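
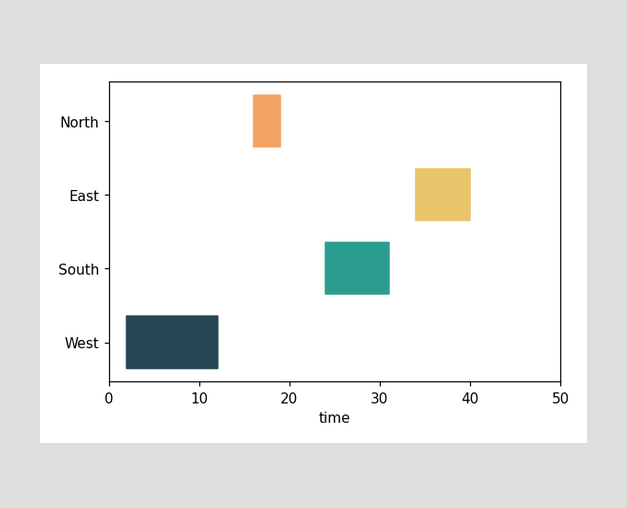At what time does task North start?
16

The North bar begins at t=16.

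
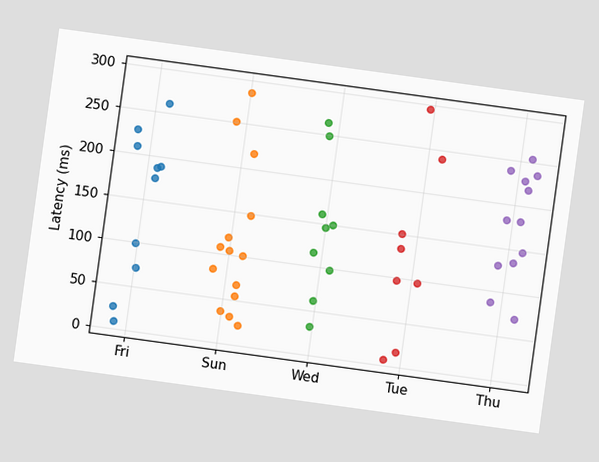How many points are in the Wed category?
9

The chart is tilted about 8° clockwise. Counting the markers in the Wed column gives 9.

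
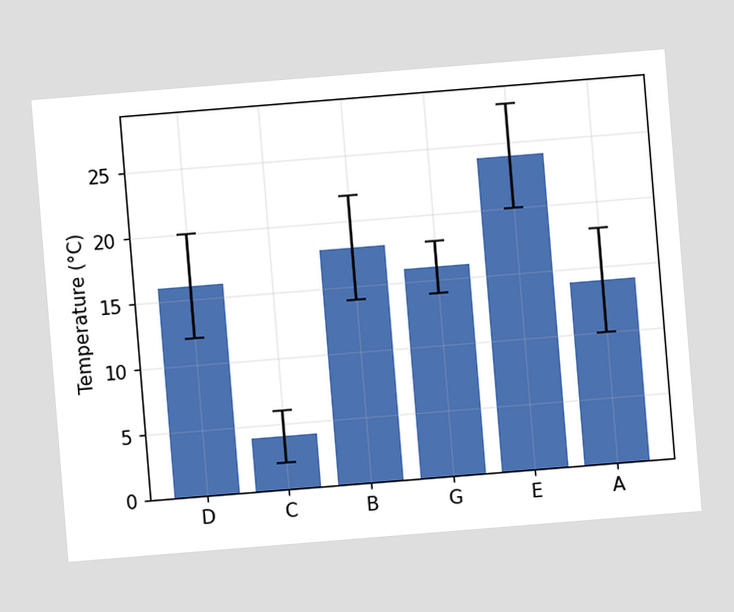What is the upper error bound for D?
20°C

The chart is tilted about 5° counter-clockwise. The D bar's upper whisker reaches 20°C.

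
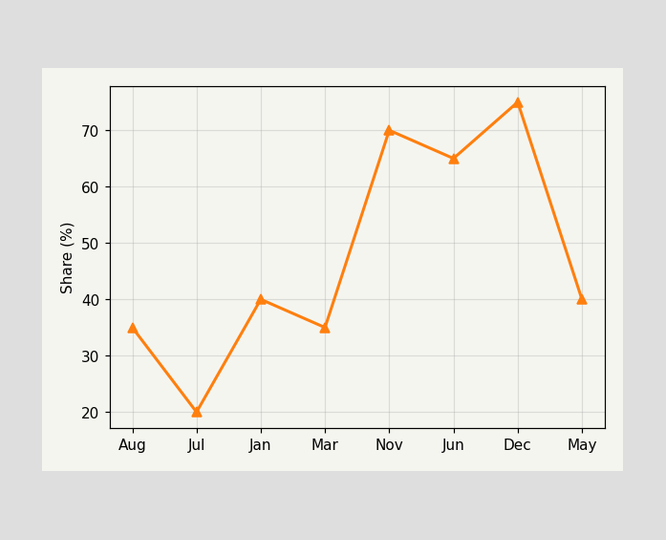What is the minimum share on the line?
20%

The lowest point is at Jul, and reading across to the y-axis gives 20%.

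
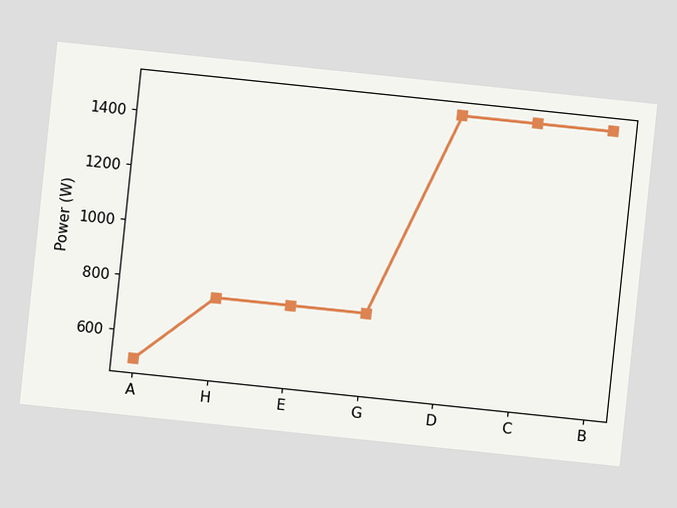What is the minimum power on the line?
The chart is tilted about 6° clockwise. The lowest point is at A, and reading across to the y-axis gives 500W.

500W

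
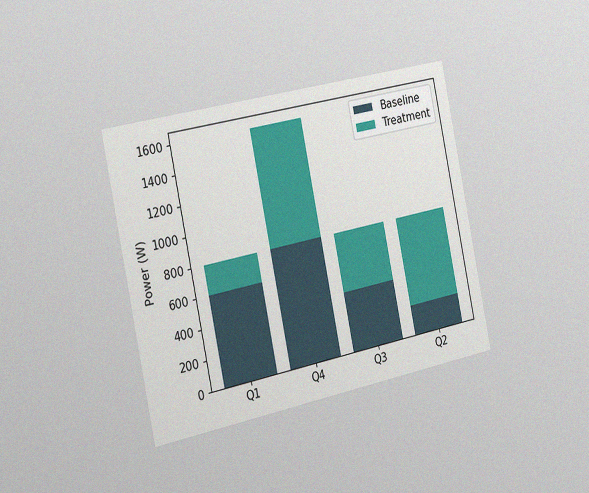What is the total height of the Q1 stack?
800W

The chart is tilted about 12° counter-clockwise and viewed slightly from the left, with some photo noise. The Q1 stack's top reaches 800W on the y-axis.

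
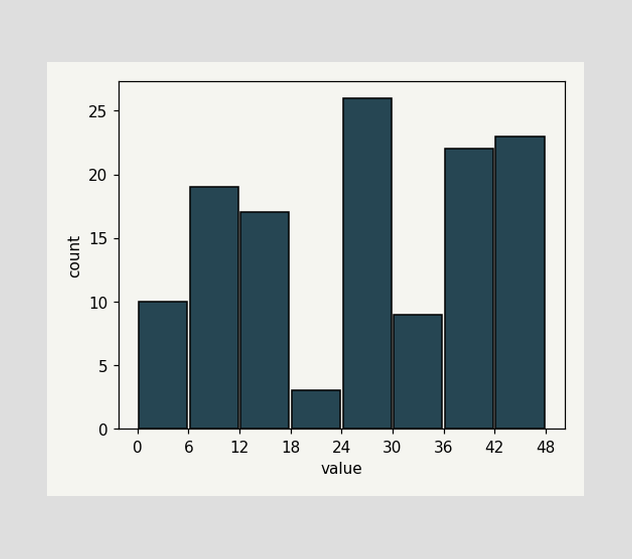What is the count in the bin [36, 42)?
The [36, 42) bin has height 22.

22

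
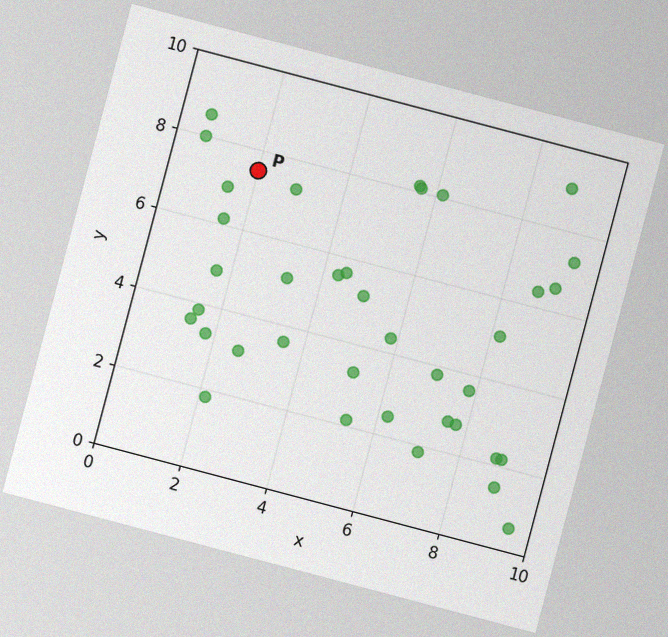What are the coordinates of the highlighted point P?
(2, 7.5)

The chart is tilted about 15° clockwise, with some photo noise. Following the gridlines from P to each axis, P sits at (2, 7.5).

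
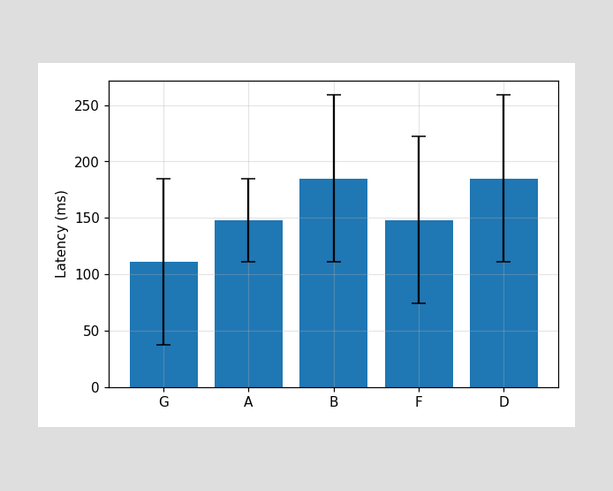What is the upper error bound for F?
222ms

The F bar's upper whisker reaches 222ms.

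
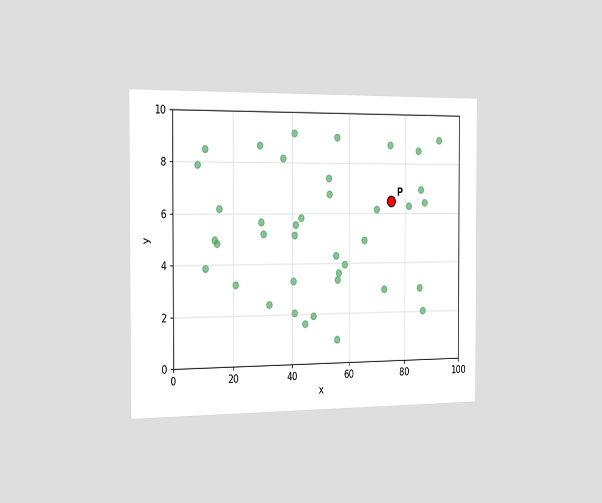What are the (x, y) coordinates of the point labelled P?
The chart is viewed slightly from the left. Following the gridlines from P to each axis, P sits at (75, 6.5).

(75, 6.5)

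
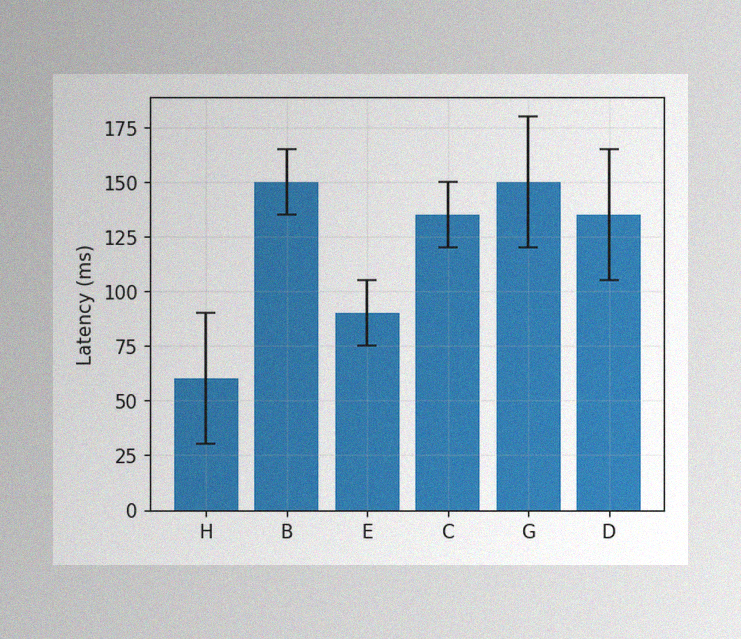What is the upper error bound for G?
The image has some photo noise and uneven lighting. The G bar's upper whisker reaches 180ms.

180ms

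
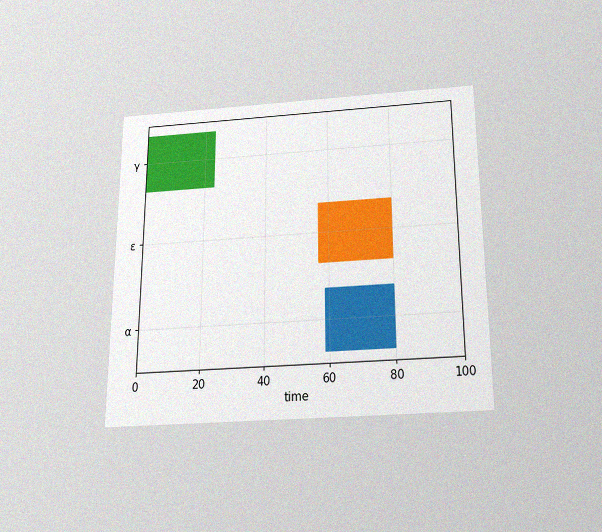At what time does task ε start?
57

The chart is viewed slightly from below, with some photo noise. The ε bar begins at t=57.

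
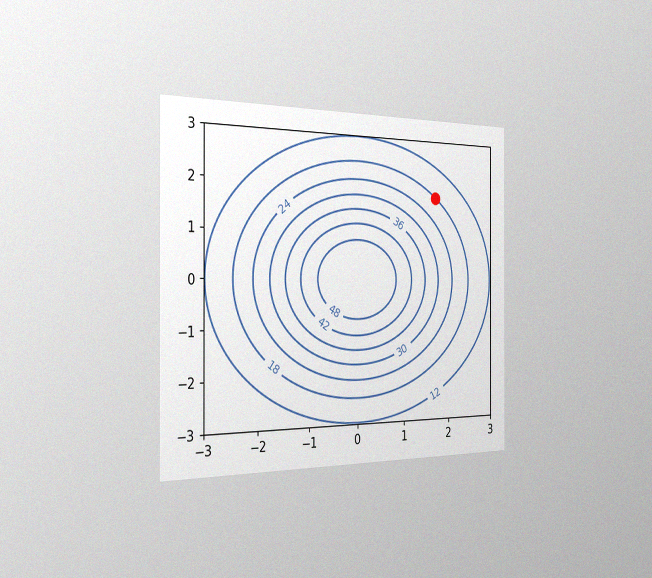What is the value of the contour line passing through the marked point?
18

The chart is viewed slightly from the left, with some photo noise. The marked point sits on the contour labelled 18.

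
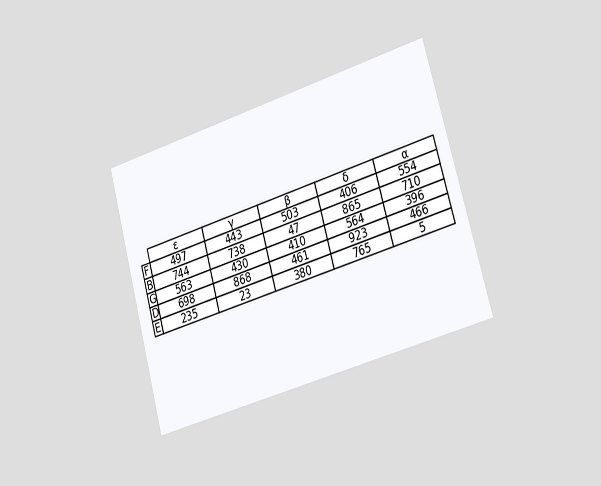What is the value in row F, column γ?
The chart is tilted about 16° counter-clockwise and viewed slightly from the right. The (F, γ) cell reads 443.

443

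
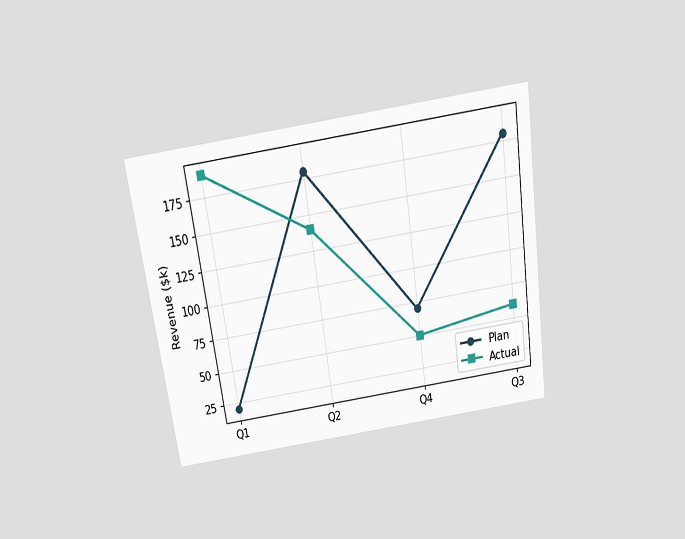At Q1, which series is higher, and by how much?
Actual, by $170k

The chart is tilted about 8° counter-clockwise and viewed slightly from above. At Q1, Actual sits above the other line by $170k.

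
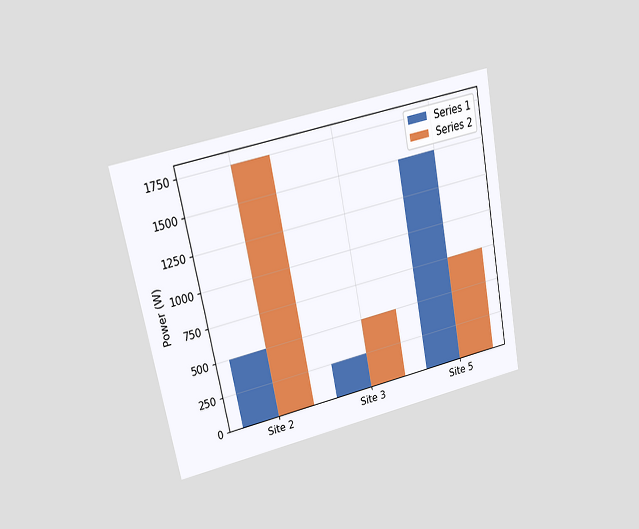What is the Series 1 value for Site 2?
The chart is tilted about 11° counter-clockwise and viewed at a slight angle. The Series 1 bar at Site 2 reaches 500W on the y-axis.

500W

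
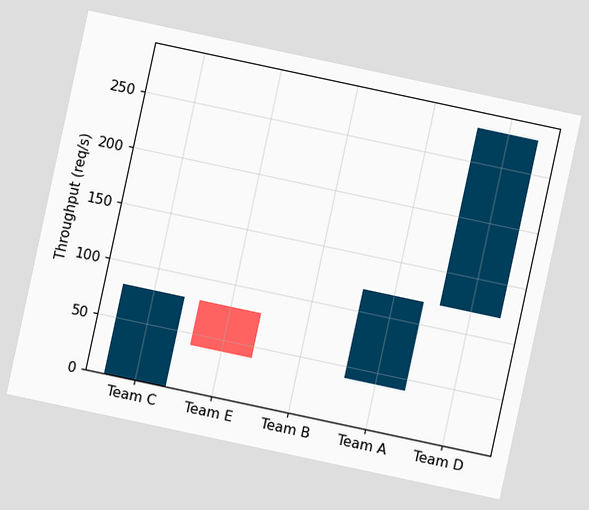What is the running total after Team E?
40req/s

The chart is tilted about 12° clockwise. After Team E the running total reaches 40req/s.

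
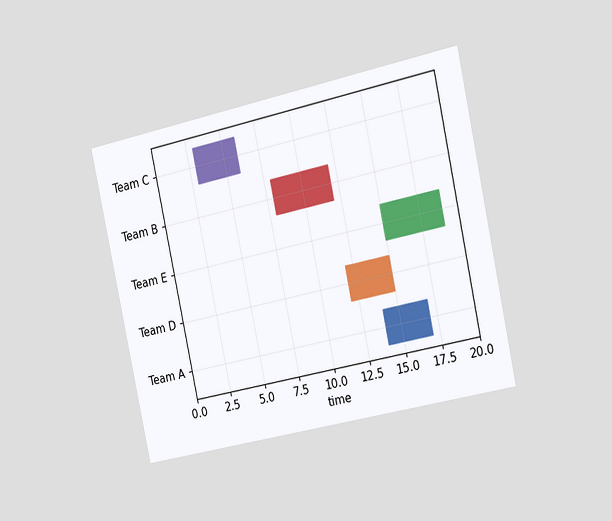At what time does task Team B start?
8

The chart is tilted about 12° counter-clockwise and viewed slightly from the right. The Team B bar begins at t=8.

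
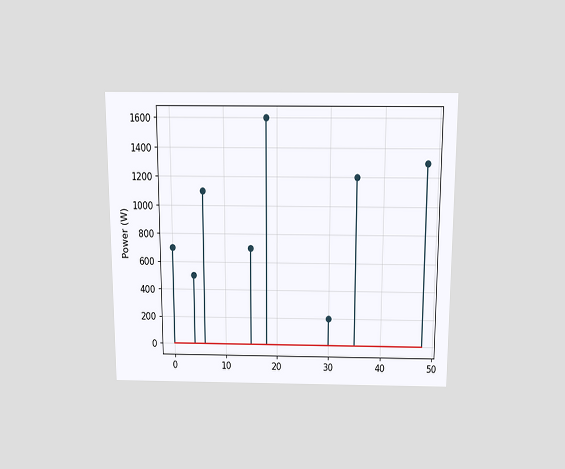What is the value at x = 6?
1100W

The chart is viewed slightly from above. The stem at x=6 reaches 1100W.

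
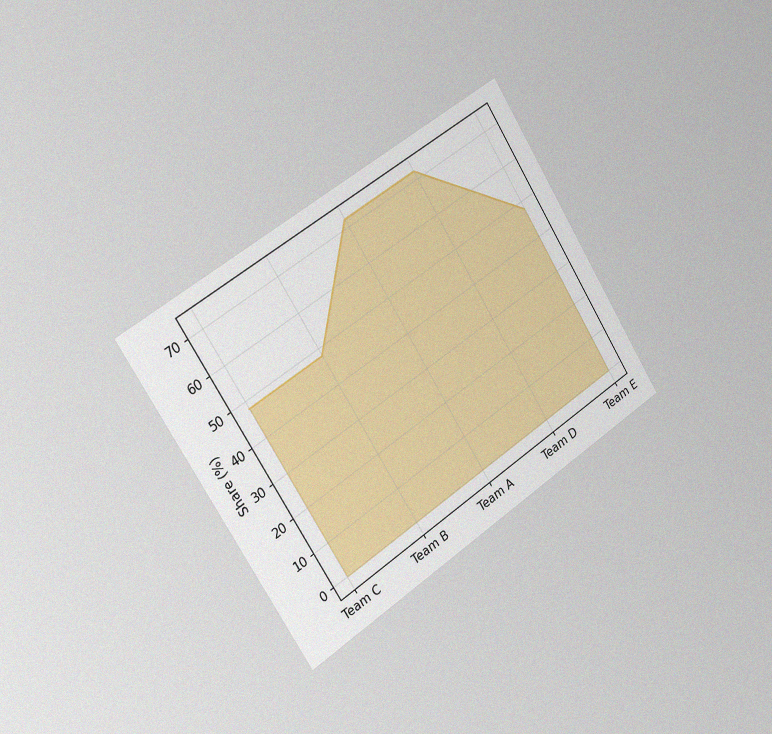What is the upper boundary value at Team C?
48%

The chart is tilted about 33° counter-clockwise and viewed slightly from the left, with some photo noise. At Team C the upper boundary is at 48%.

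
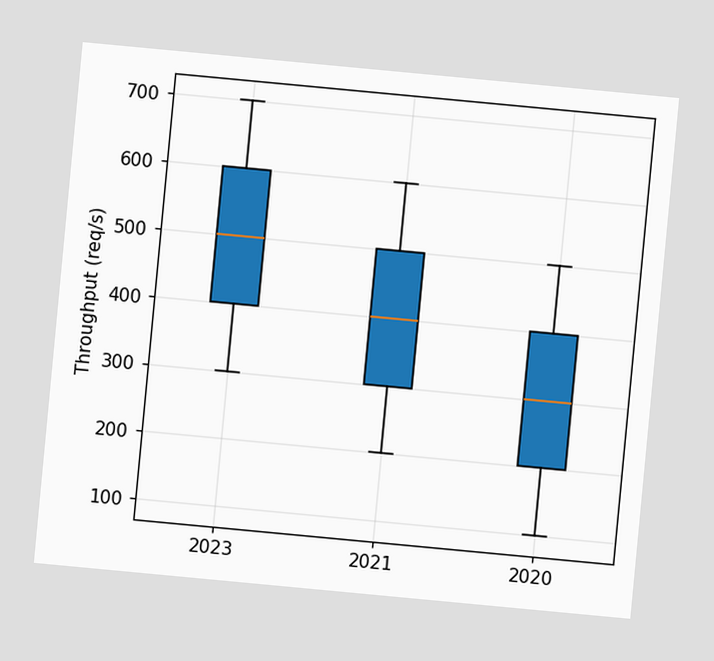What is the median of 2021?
The chart is tilted about 5° clockwise. The median line in the 2021 box sits at 400req/s.

400req/s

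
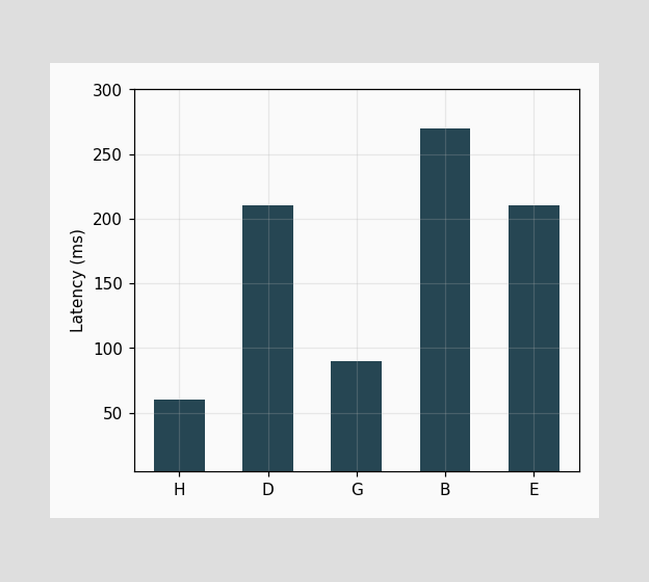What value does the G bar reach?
90ms

Reading along the chart's y-axis, the G bar reaches 90ms.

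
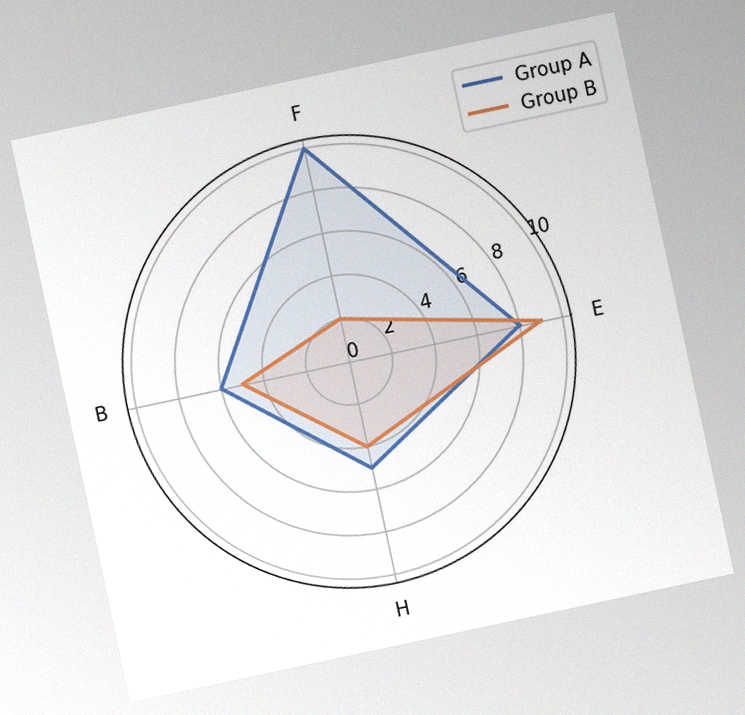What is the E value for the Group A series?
The chart is tilted about 12° counter-clockwise, with some photo noise. On the E axis, Group A reaches 8.

8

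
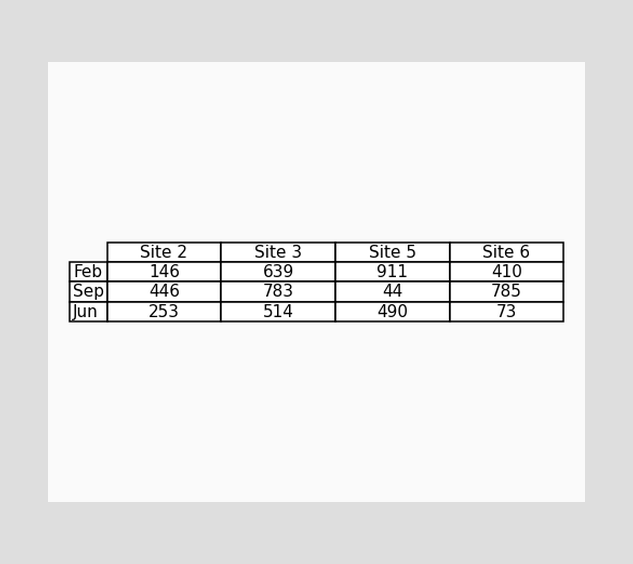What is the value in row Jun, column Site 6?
73

The (Jun, Site 6) cell reads 73.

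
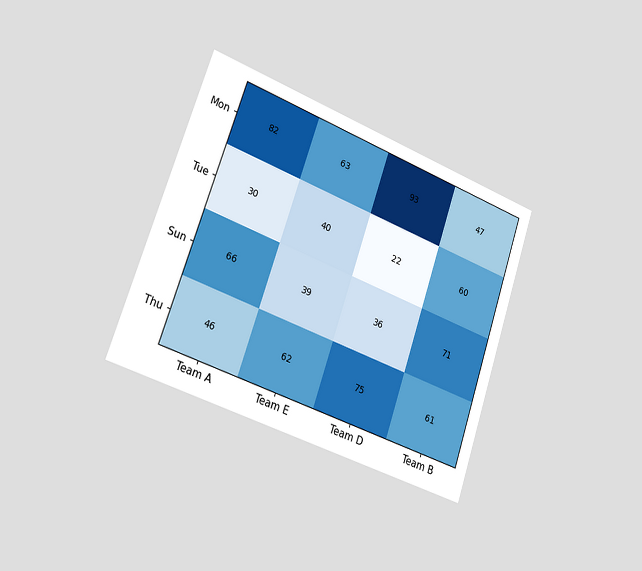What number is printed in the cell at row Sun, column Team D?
The chart is tilted about 19° clockwise and viewed slightly from the left. The (Sun, Team D) cell reads 36.

36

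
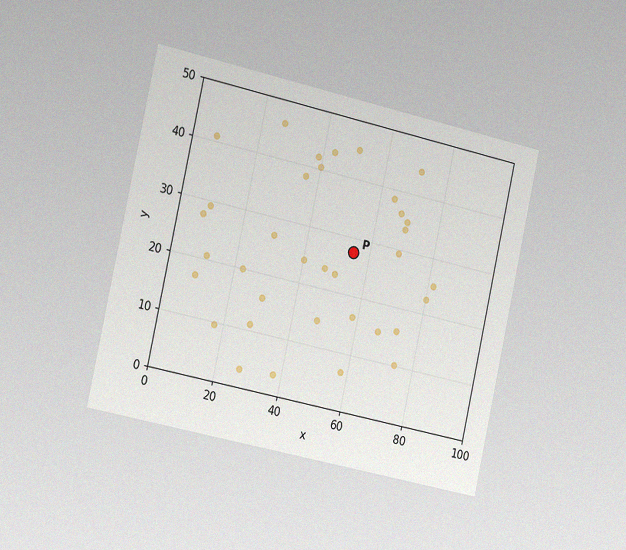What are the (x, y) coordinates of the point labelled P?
(55, 27.5)

The chart is tilted about 12° clockwise and viewed slightly from the left, with some photo noise. Following the gridlines from P to each axis, P sits at (55, 27.5).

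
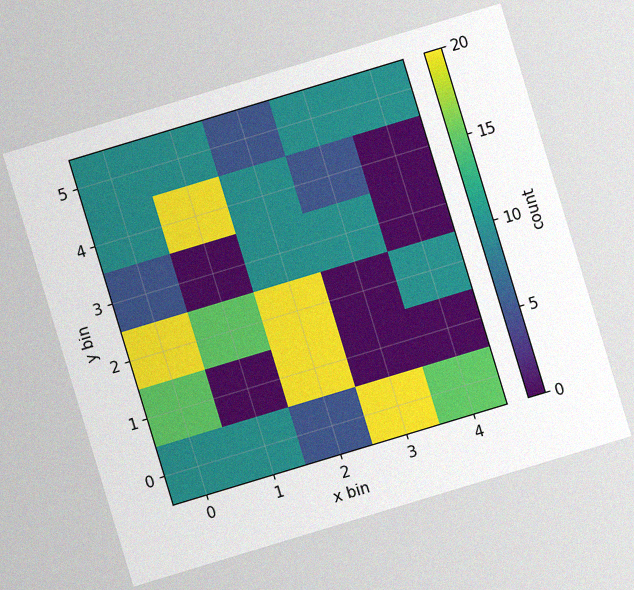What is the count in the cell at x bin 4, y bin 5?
The chart is tilted about 17° counter-clockwise, with some photo noise. Matching the cell (4, 5) against the colorbar gives 10.

10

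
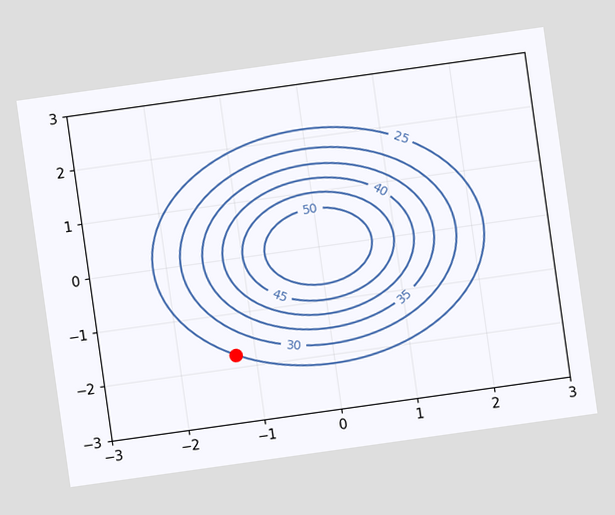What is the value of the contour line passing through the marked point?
25

The chart is tilted about 8° counter-clockwise. The marked point sits on the contour labelled 25.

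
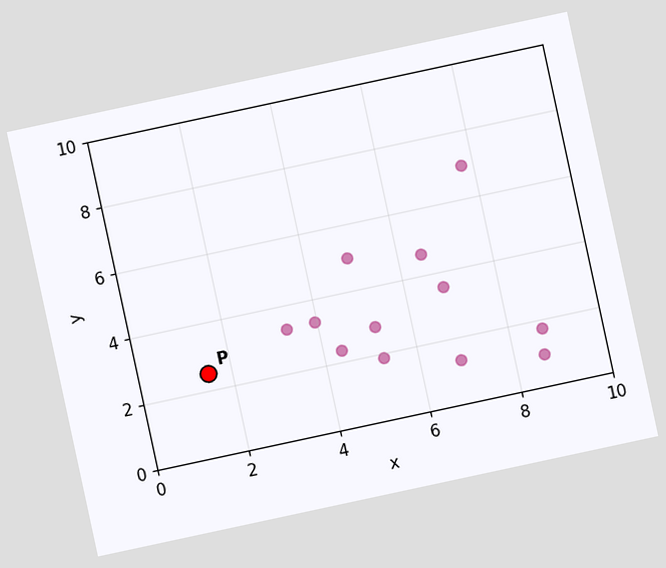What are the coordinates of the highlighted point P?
(1.5, 2.5)

The chart is tilted about 12° counter-clockwise. Following the gridlines from P to each axis, P sits at (1.5, 2.5).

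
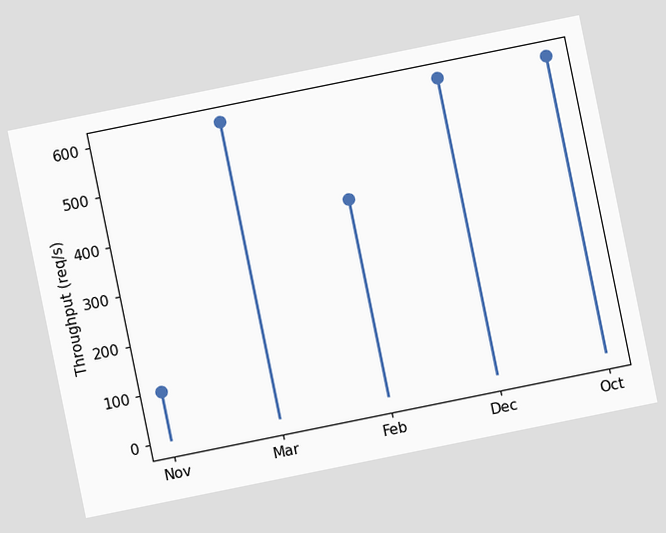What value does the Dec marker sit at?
The chart is tilted about 11° counter-clockwise. The Dec marker sits at 600req/s.

600req/s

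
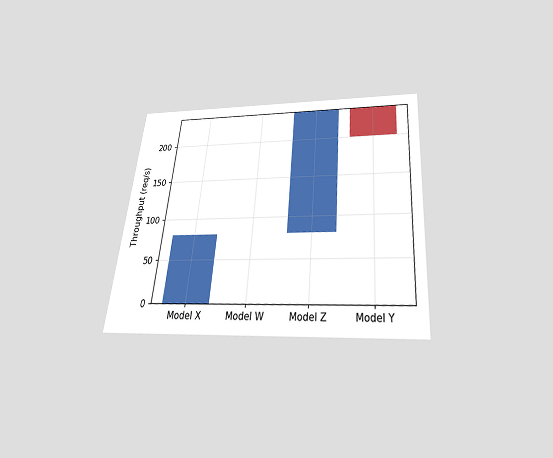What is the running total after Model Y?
200req/s

The chart is tilted about 5° clockwise and viewed slightly from below. After Model Y the running total reaches 200req/s.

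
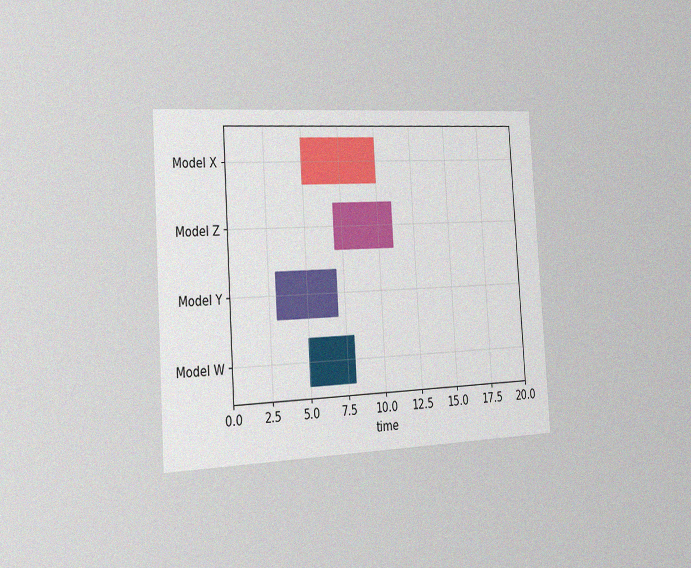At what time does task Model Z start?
7

The chart is tilted about 4° counter-clockwise and viewed slightly from the left, with some photo noise. The Model Z bar begins at t=7.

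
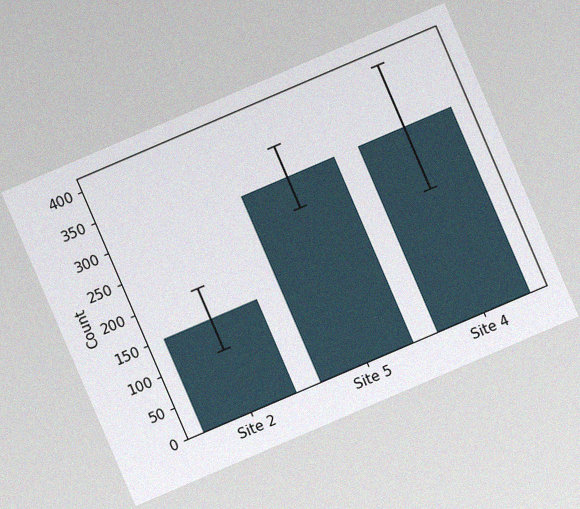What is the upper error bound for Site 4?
400

The chart is tilted about 23° counter-clockwise, with some photo noise. The Site 4 bar's upper whisker reaches 400.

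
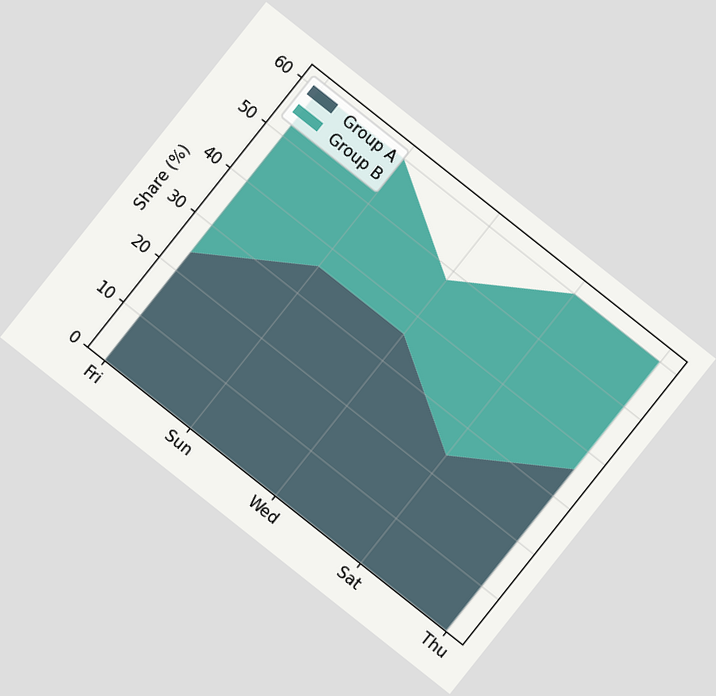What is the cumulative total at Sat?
The chart is tilted about 38° clockwise. The stacked total at Sat reaches 60%.

60%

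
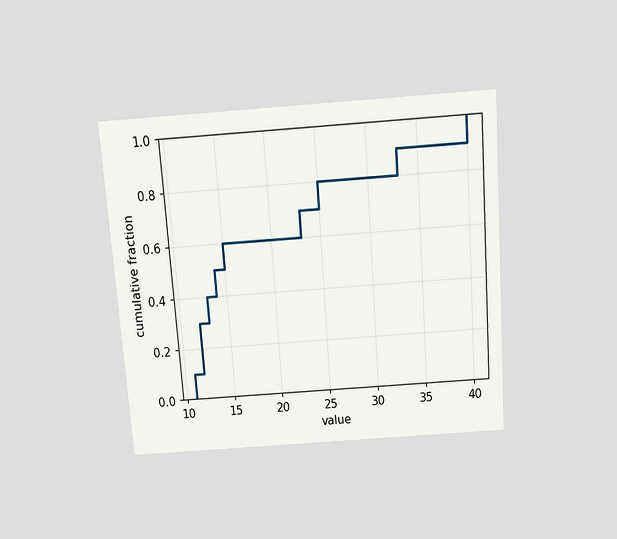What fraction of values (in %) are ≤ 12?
The chart is tilted about 4° counter-clockwise and viewed slightly from above. At x=12 the ECDF step is at 30%.

30%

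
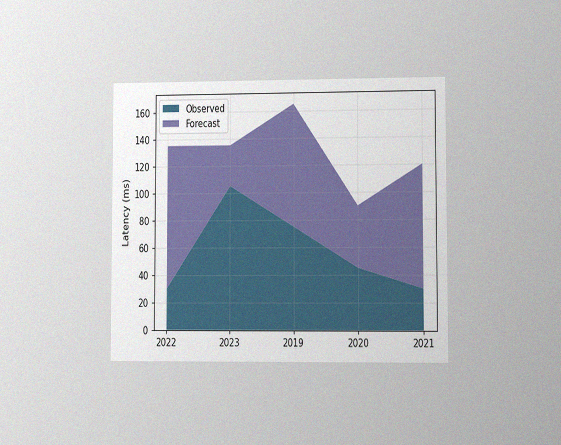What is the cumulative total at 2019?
165ms

The chart is viewed at a slight angle, with some photo noise. The stacked total at 2019 reaches 165ms.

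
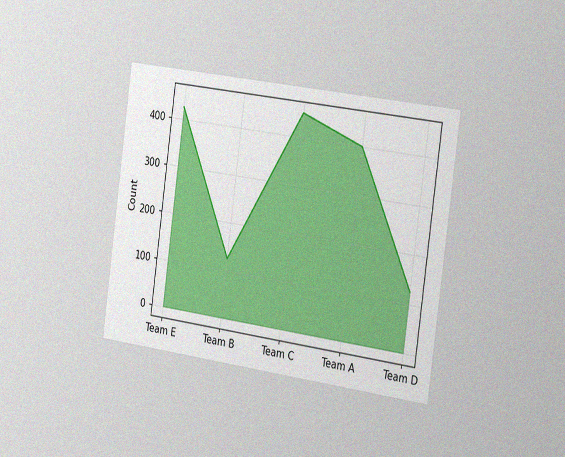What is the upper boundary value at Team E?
425

The chart is tilted about 8° clockwise and viewed slightly from the right, with some photo noise. At Team E the upper boundary is at 425.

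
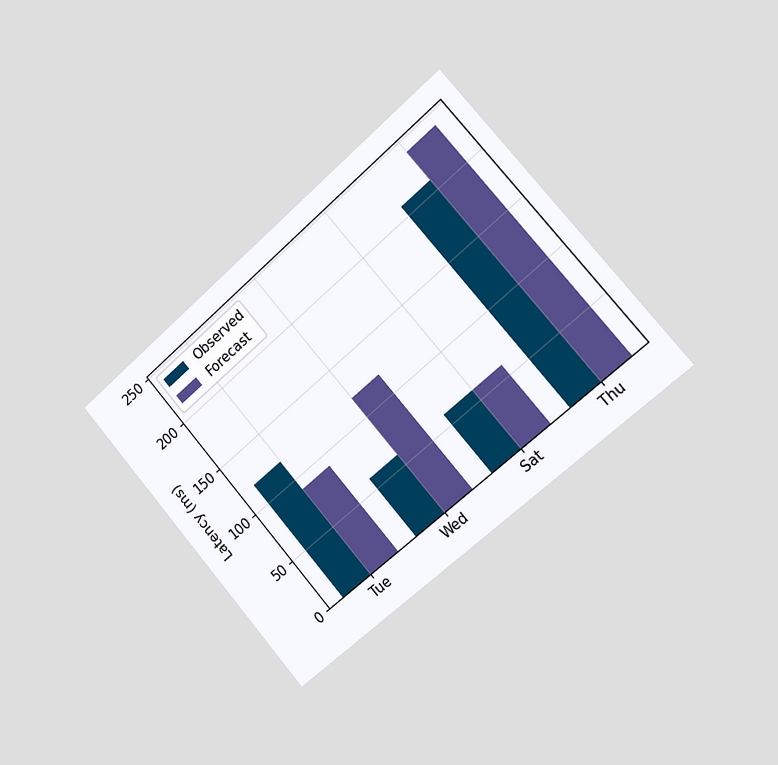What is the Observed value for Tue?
The chart is tilted about 41° counter-clockwise and viewed slightly from the right. The Observed bar at Tue reaches 120ms on the y-axis.

120ms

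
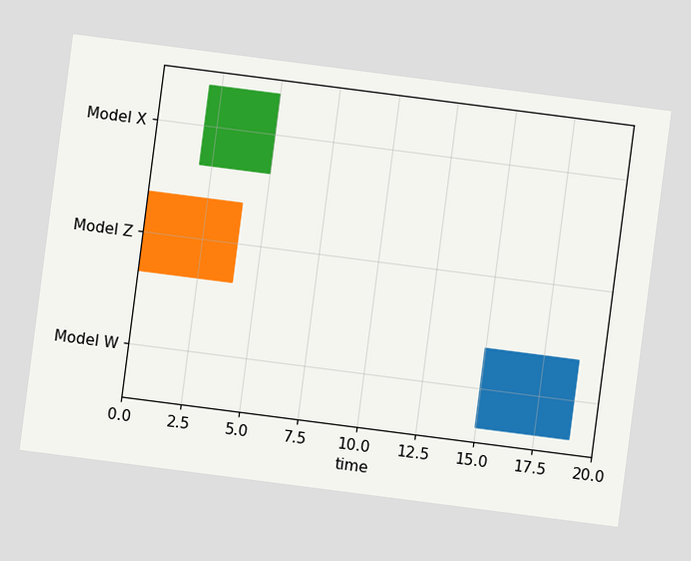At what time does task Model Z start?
The chart is tilted about 7° clockwise. The Model Z bar begins at t=0.

0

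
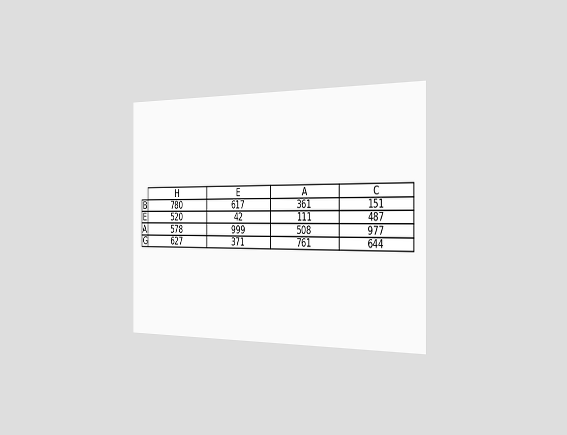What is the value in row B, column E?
The chart is viewed slightly from the right. The (B, E) cell reads 617.

617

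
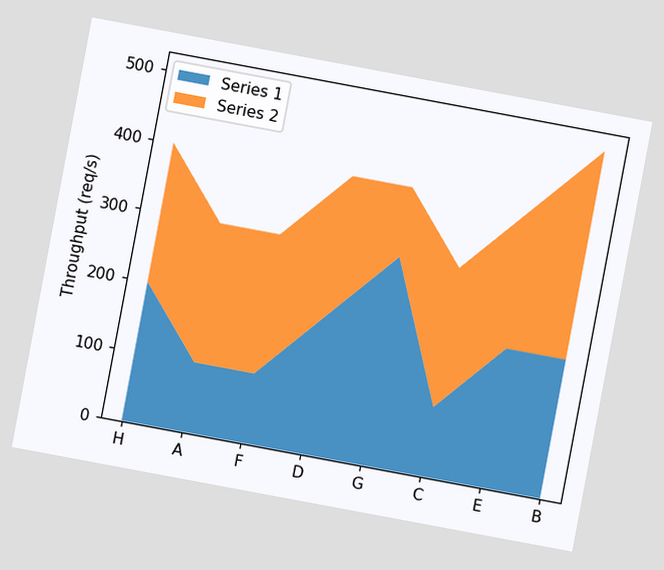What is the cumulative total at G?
400req/s

The chart is tilted about 11° clockwise. The stacked total at G reaches 400req/s.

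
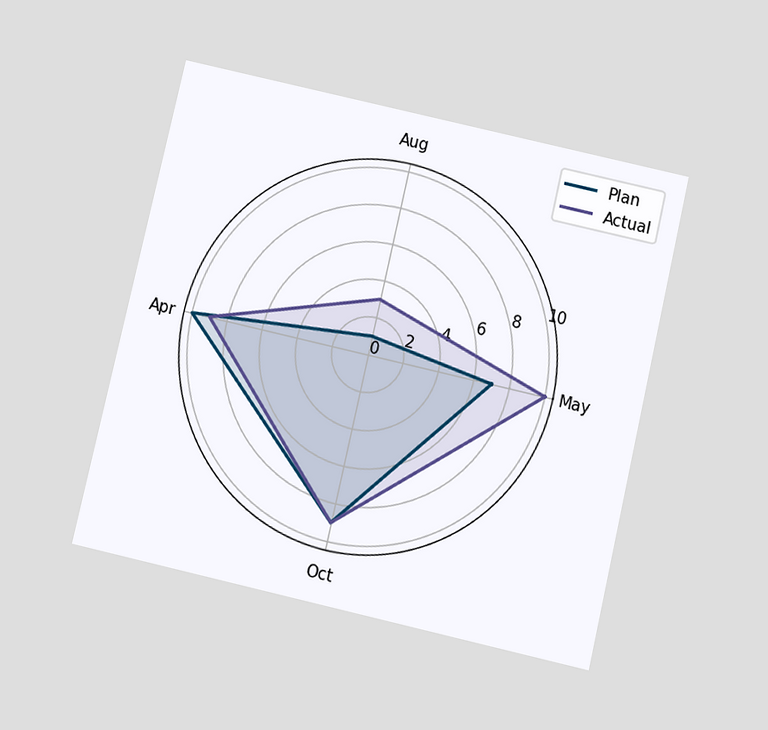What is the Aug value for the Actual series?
The chart is tilted about 13° clockwise and viewed slightly from below. On the Aug axis, Actual reaches 3.

3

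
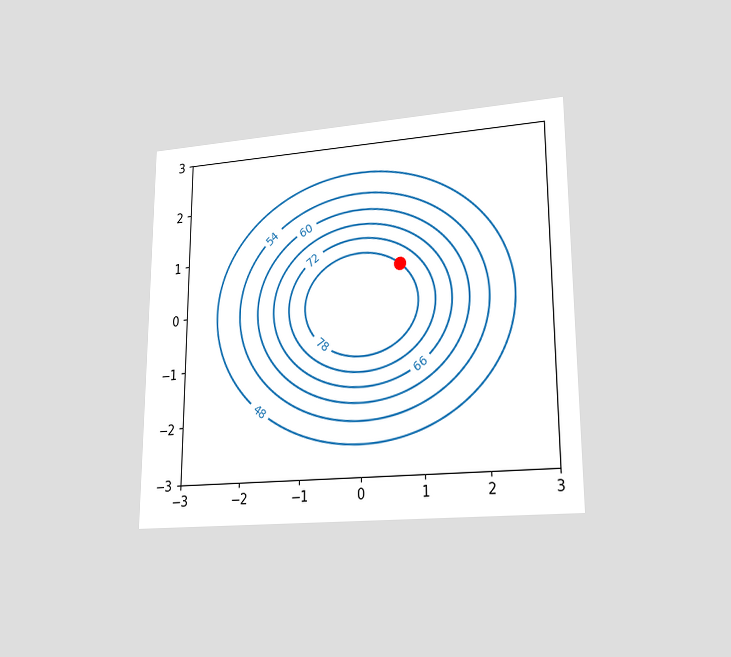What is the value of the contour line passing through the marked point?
78

The chart is viewed at a slight angle. The marked point sits on the contour labelled 78.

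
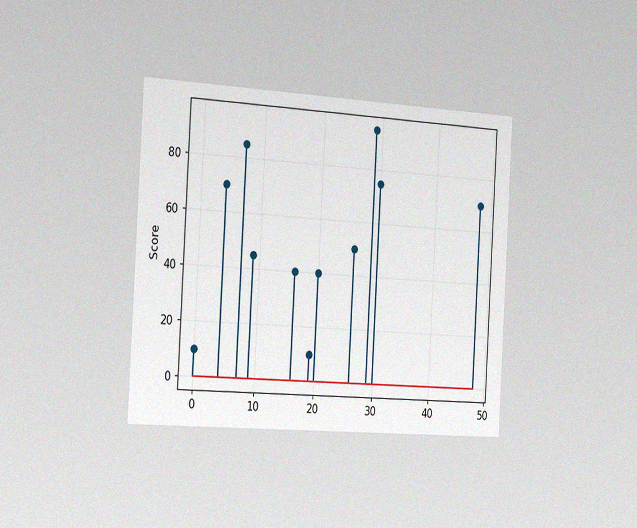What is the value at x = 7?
The chart is tilted about 3° clockwise and viewed slightly from the left, with some photo noise. The stem at x=7 reaches 85.

85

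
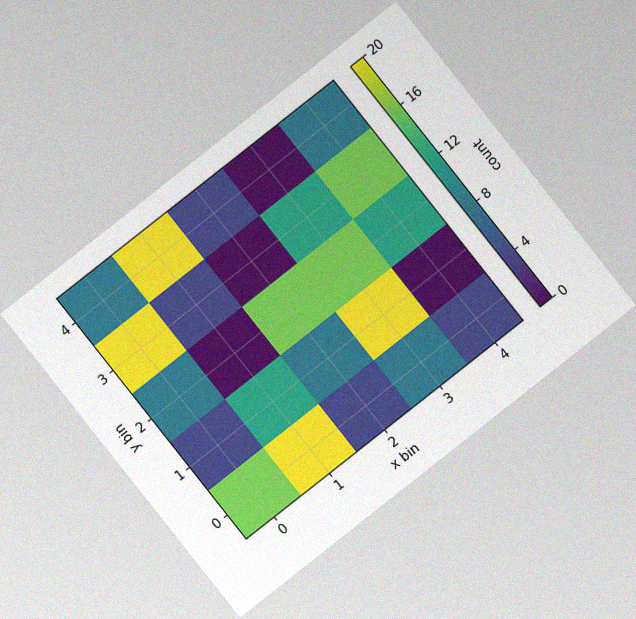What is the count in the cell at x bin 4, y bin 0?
4

The chart is tilted about 38° counter-clockwise, with some photo noise. Matching the cell (4, 0) against the colorbar gives 4.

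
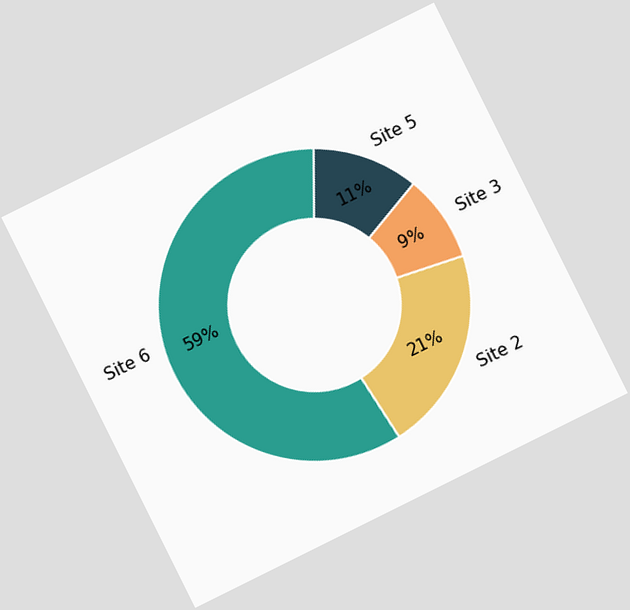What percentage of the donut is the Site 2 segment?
21%

The chart is tilted about 26° counter-clockwise. The Site 2 segment takes up 21% of the ring.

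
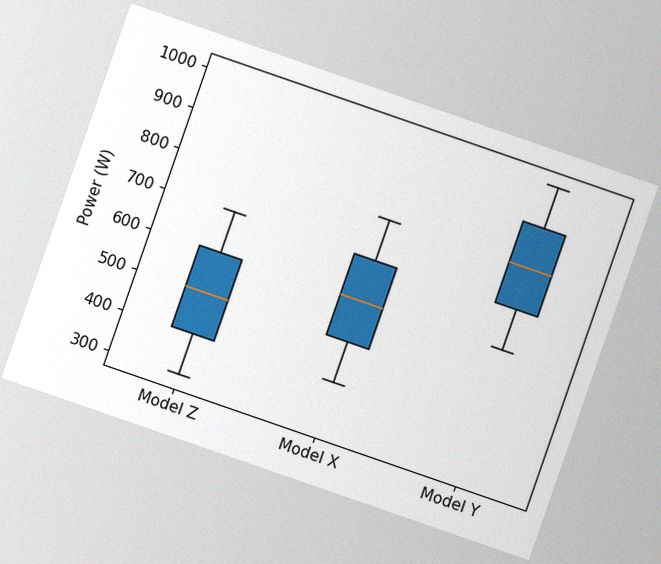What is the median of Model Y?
800W

The chart is tilted about 19° clockwise, with some photo noise. The median line in the Model Y box sits at 800W.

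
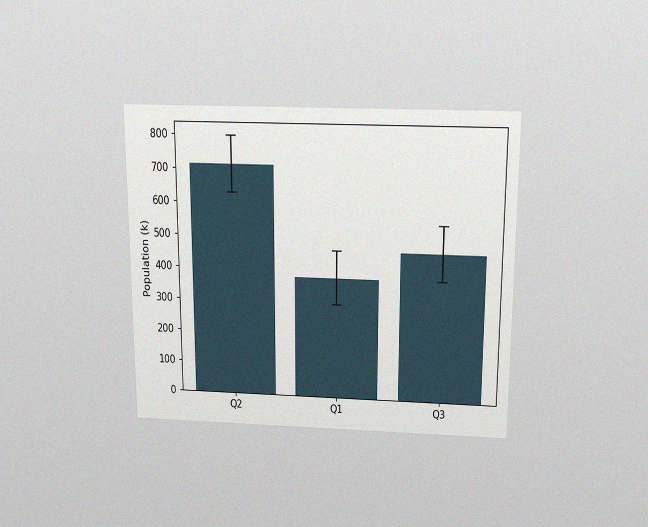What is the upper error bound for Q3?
546k

The chart is viewed slightly from above, with some photo noise. The Q3 bar's upper whisker reaches 546k.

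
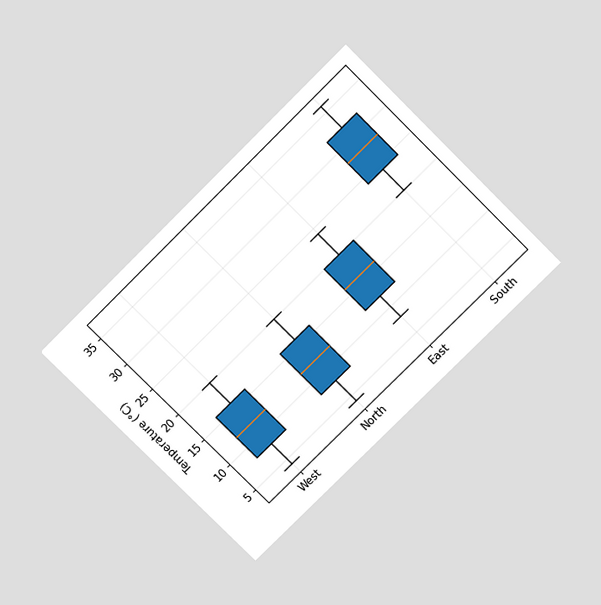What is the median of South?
28°C

The chart is tilted about 45° counter-clockwise and viewed at a slight angle. The median line in the South box sits at 28°C.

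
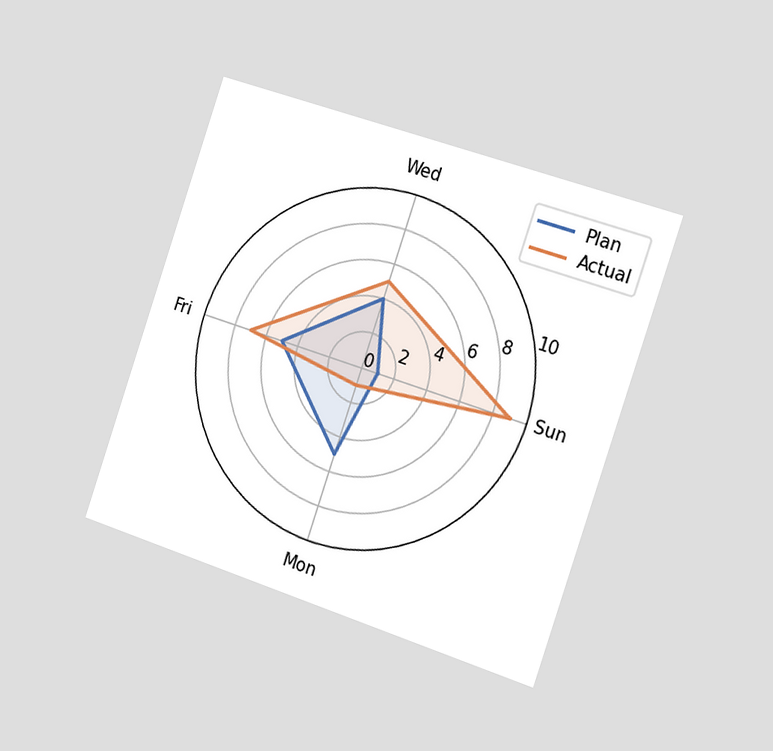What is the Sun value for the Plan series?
The chart is tilted about 19° clockwise and viewed slightly from the right. On the Sun axis, Plan reaches 1.

1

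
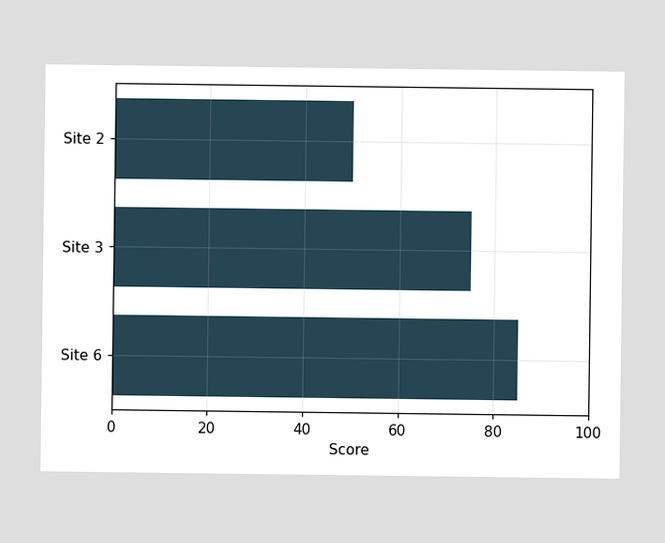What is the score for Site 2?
Reading along the chart's x-axis, the Site 2 bar reaches 50.

50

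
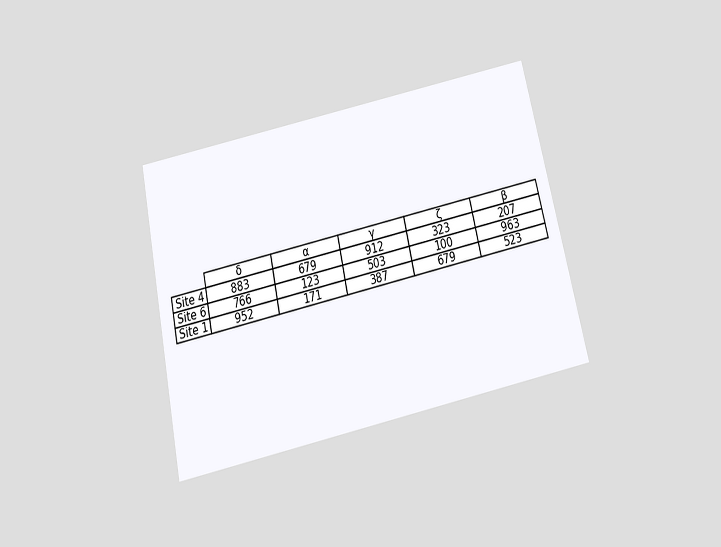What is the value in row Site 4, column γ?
912

The chart is tilted about 12° counter-clockwise and viewed slightly from below. The (Site 4, γ) cell reads 912.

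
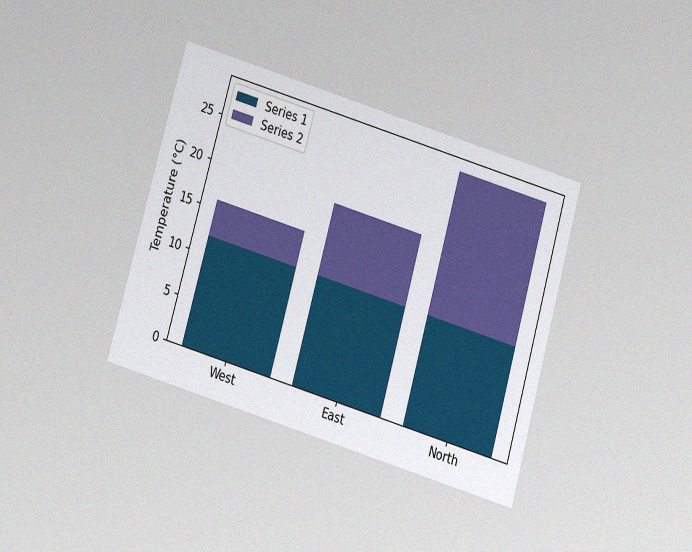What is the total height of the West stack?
16°C

The chart is tilted about 16° clockwise and viewed slightly from below, with some photo noise. The West stack's top reaches 16°C on the y-axis.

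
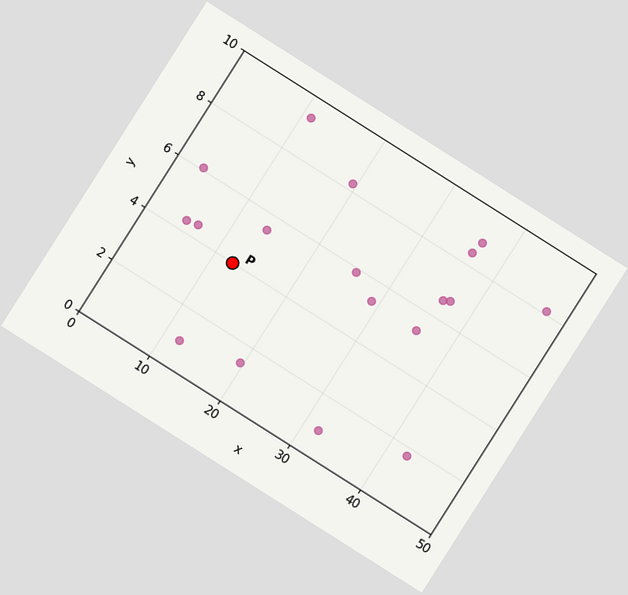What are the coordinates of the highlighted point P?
The chart is tilted about 32° clockwise. Following the gridlines from P to each axis, P sits at (12.5, 4).

(12.5, 4)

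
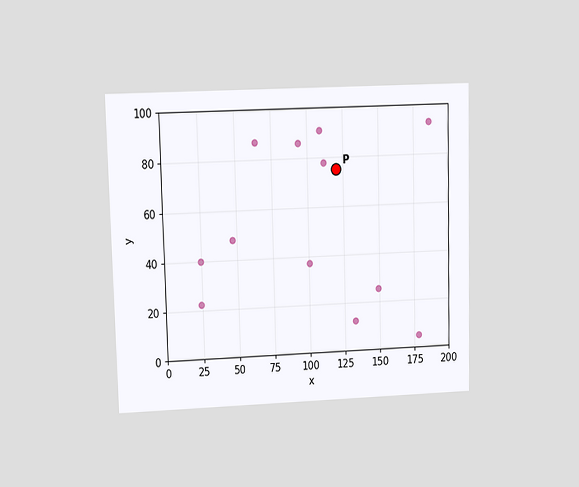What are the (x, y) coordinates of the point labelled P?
The chart is viewed at a slight angle. Following the gridlines from P to each axis, P sits at (120, 75).

(120, 75)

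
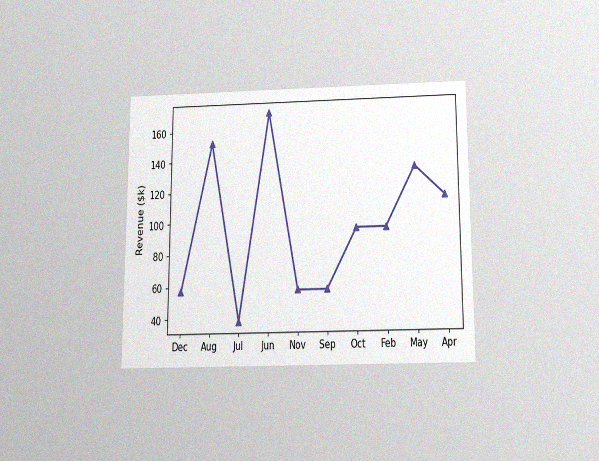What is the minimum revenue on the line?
The chart is viewed slightly from below, with some photo noise. The lowest point is at Jul, and reading across to the y-axis gives $38k.

$38k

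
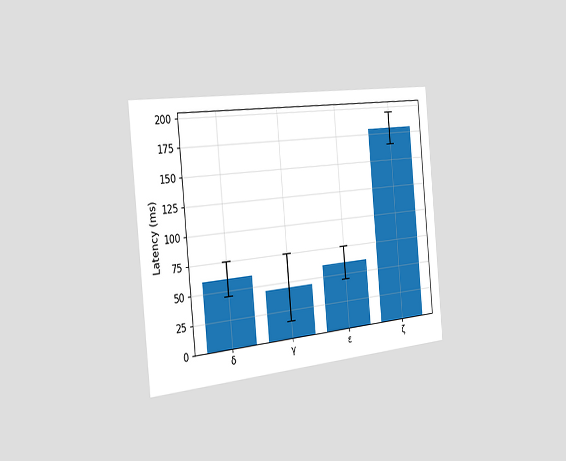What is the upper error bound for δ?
The chart is tilted about 5° counter-clockwise and viewed slightly from the left. The δ bar's upper whisker reaches 75ms.

75ms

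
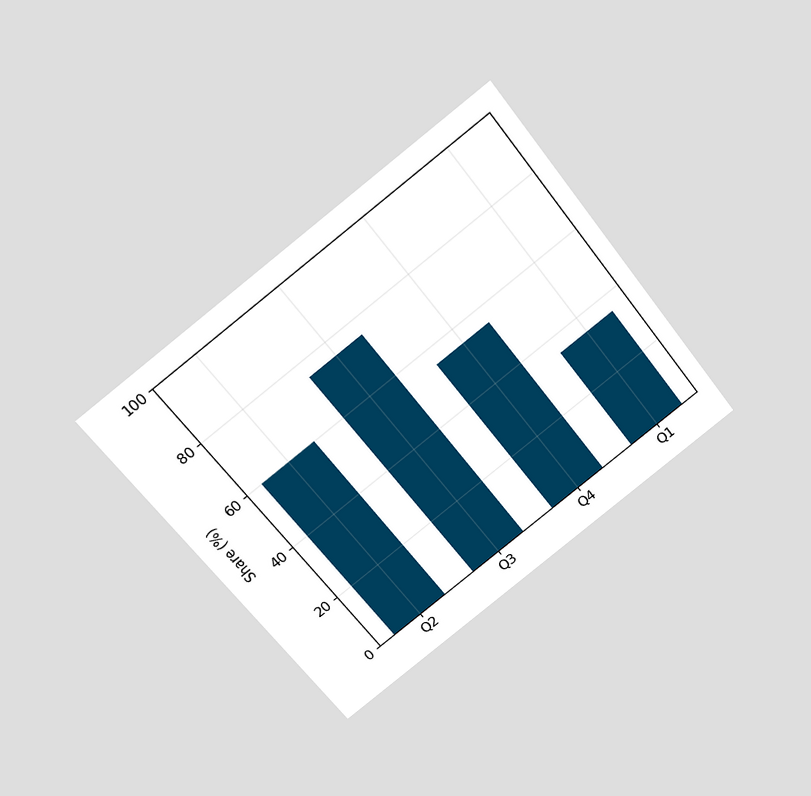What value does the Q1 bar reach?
35%

The chart is tilted about 37° counter-clockwise and viewed slightly from above. Reading along the chart's y-axis, the Q1 bar reaches 35%.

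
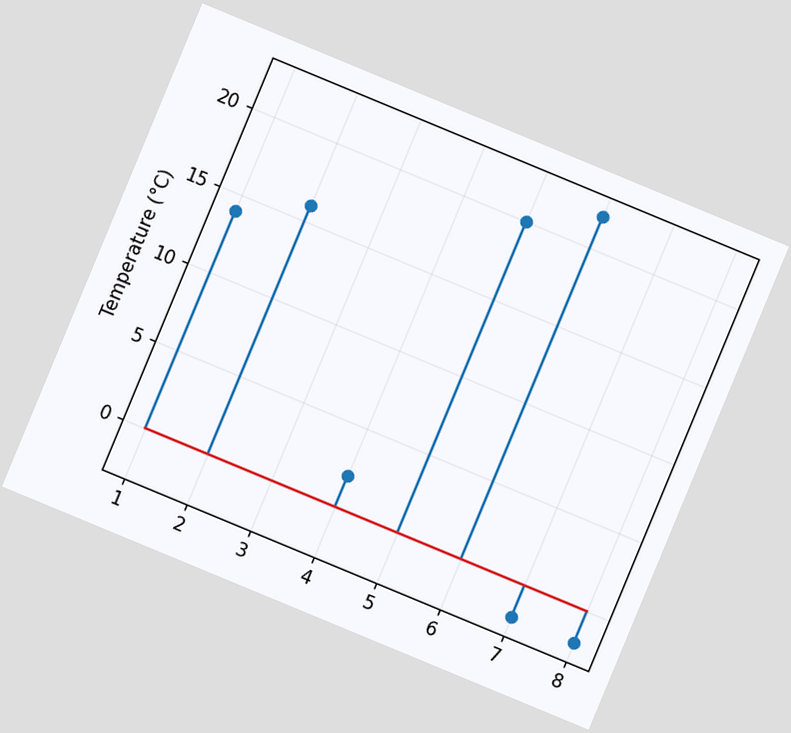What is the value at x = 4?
2°C

The chart is tilted about 23° clockwise. The stem at x=4 reaches 2°C.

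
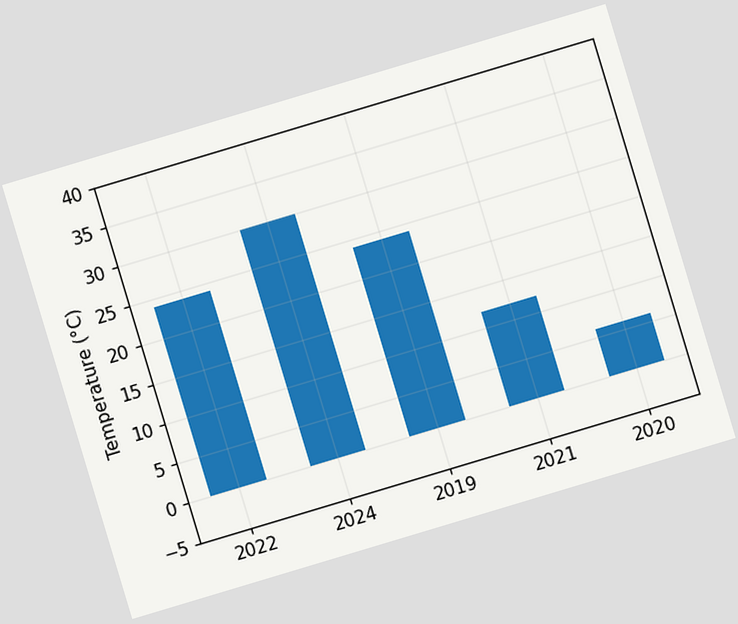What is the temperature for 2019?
24°C

The chart is tilted about 17° counter-clockwise. Reading along the chart's y-axis, the 2019 bar reaches 24°C.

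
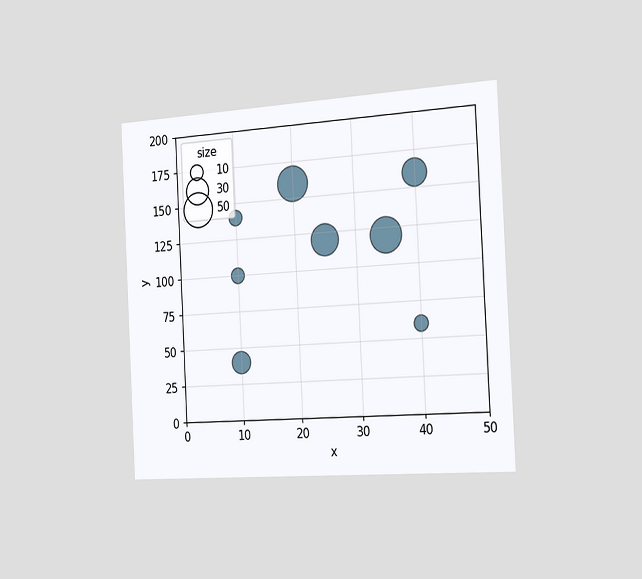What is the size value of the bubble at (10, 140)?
10

The chart is tilted about 3° counter-clockwise and viewed slightly from the right. Matching the bubble at (10, 140) against the size legend gives 10.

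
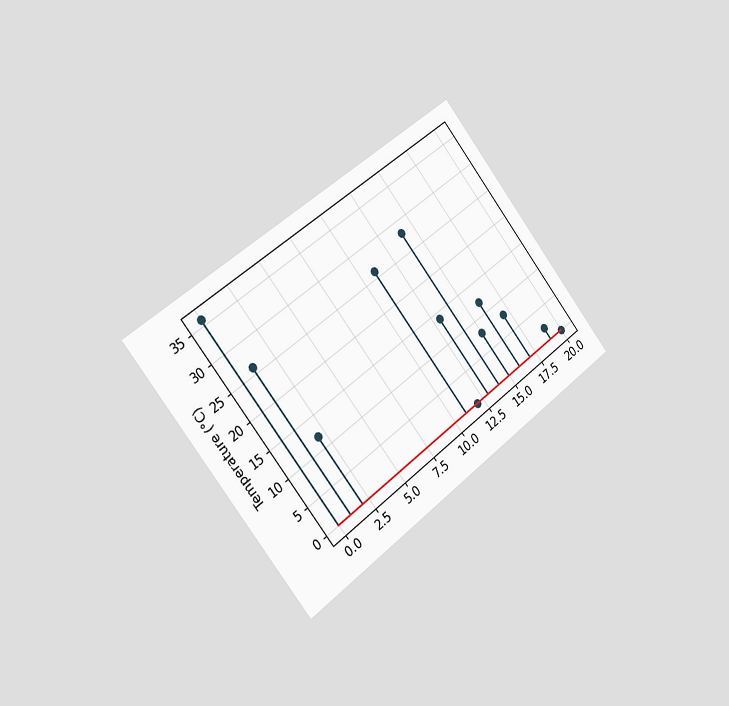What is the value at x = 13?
14°C

The chart is tilted about 39° counter-clockwise and viewed slightly from the left. The stem at x=13 reaches 14°C.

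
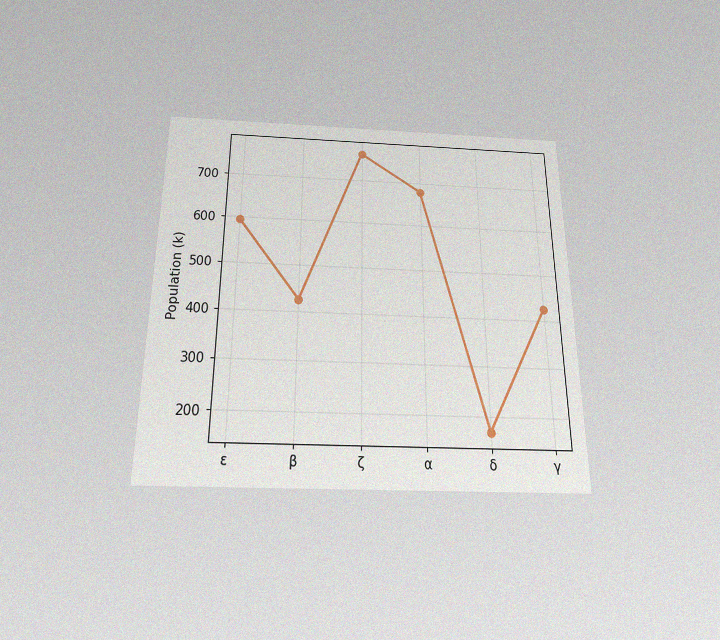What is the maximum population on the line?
The chart is viewed slightly from below, with some photo noise. The highest point is at ζ, and reading across to the y-axis gives 765k.

765k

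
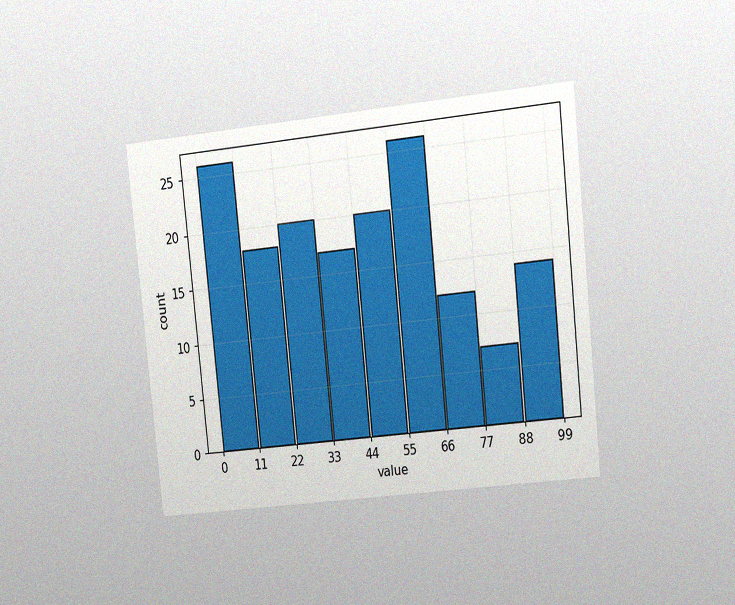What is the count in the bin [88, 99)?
The chart is tilted about 6° counter-clockwise and viewed at a slight angle, with some photo noise. The [88, 99) bin has height 14.

14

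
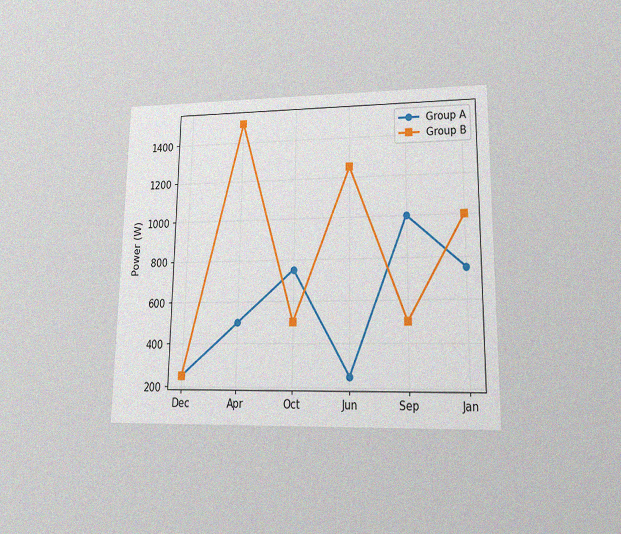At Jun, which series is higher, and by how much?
The chart is viewed at a slight angle, with some photo noise. At Jun, Group B sits above the other line by 1000W.

Group B, by 1000W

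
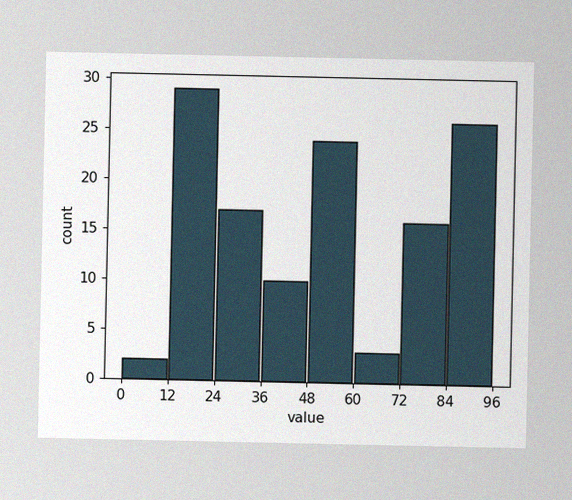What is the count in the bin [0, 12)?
The image has some photo noise and uneven lighting. The [0, 12) bin has height 2.

2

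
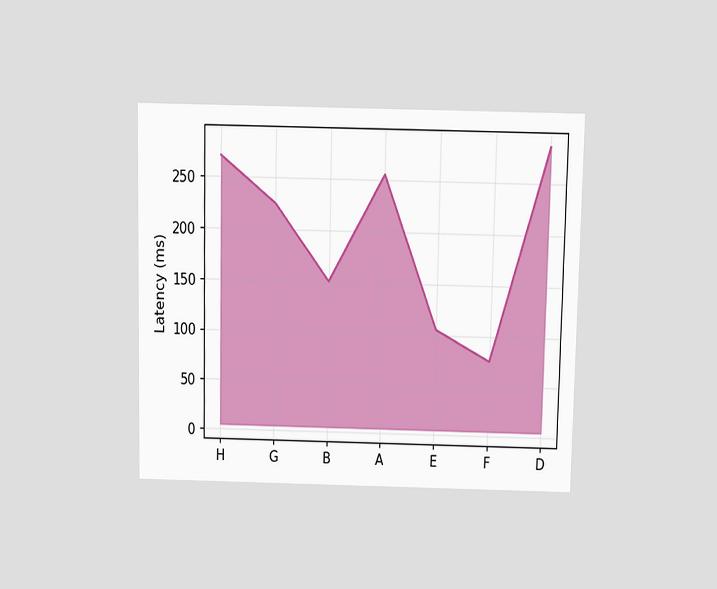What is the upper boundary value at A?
255ms

The chart is viewed slightly from above. At A the upper boundary is at 255ms.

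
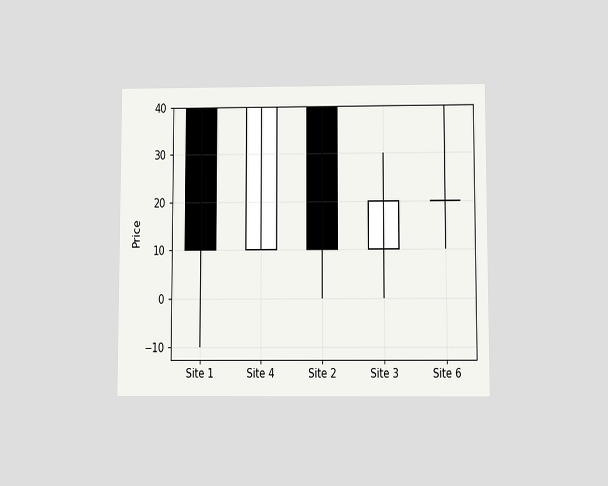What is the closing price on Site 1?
10

The chart is viewed slightly from below. The Site 1 candle closes at 10.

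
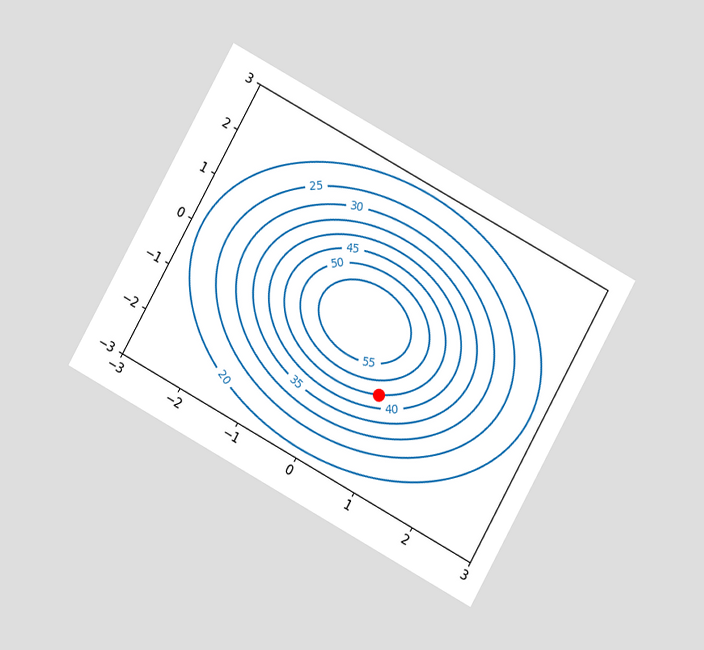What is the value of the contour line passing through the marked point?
45

The chart is tilted about 29° clockwise and viewed at a slight angle. The marked point sits on the contour labelled 45.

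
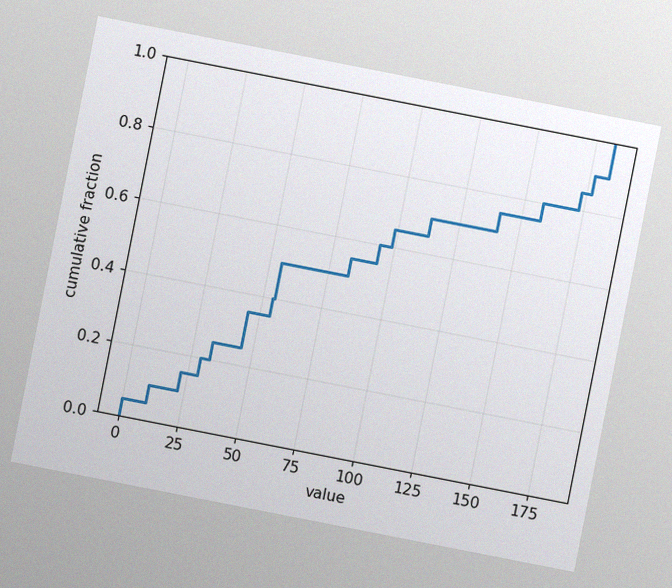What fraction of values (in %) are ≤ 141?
75%

The chart is tilted about 11° clockwise, with some photo noise. At x=141 the ECDF step is at 75%.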